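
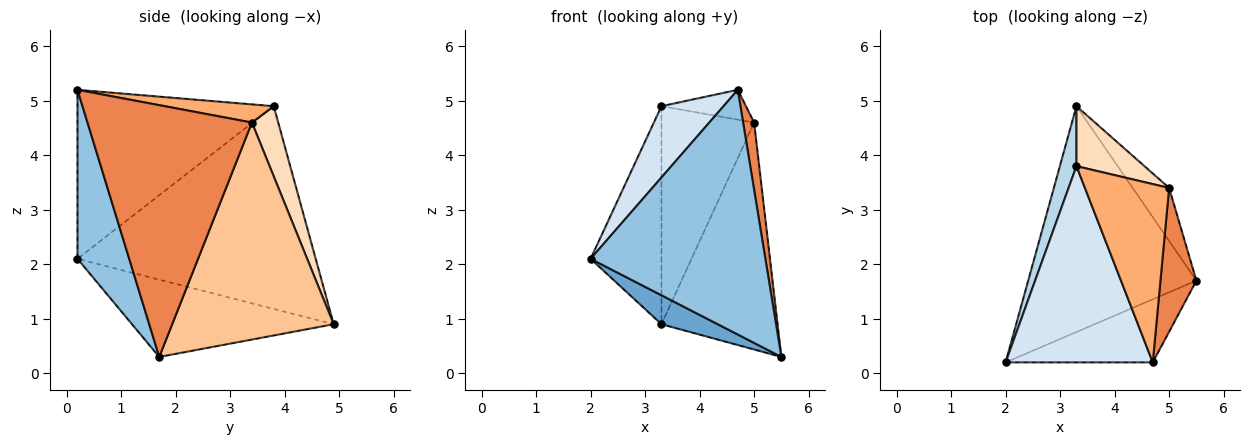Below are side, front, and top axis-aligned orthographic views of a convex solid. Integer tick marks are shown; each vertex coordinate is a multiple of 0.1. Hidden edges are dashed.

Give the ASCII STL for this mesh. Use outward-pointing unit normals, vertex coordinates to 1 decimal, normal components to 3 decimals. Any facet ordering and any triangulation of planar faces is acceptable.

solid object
 facet normal -0.415 -0.116 -0.903
  outer loop
   vertex 3.3 4.9 0.9
   vertex 5.5 1.7 0.3
   vertex 2.0 0.2 2.1
  endloop
 endfacet
 facet normal 0.276 -0.931 -0.240
  outer loop
   vertex 4.7 0.2 5.2
   vertex 2.0 0.2 2.1
   vertex 5.5 1.7 0.3
  endloop
 endfacet
 facet normal -0.956 0.284 0.078
  outer loop
   vertex 3.3 3.8 4.9
   vertex 3.3 4.9 0.9
   vertex 2.0 0.2 2.1
  endloop
 endfacet
 facet normal -0.734 -0.232 0.639
  outer loop
   vertex 3.3 3.8 4.9
   vertex 2.0 0.2 2.1
   vertex 4.7 0.2 5.2
  endloop
 endfacet
 facet normal 0.988 -0.066 0.141
  outer loop
   vertex 5.0 3.4 4.6
   vertex 4.7 0.2 5.2
   vertex 5.5 1.7 0.3
  endloop
 endfacet
 facet normal 0.208 0.161 0.965
  outer loop
   vertex 5.0 3.4 4.6
   vertex 3.3 3.8 4.9
   vertex 4.7 0.2 5.2
  endloop
 endfacet
 facet normal 0.804 0.578 -0.135
  outer loop
   vertex 5.0 3.4 4.6
   vertex 5.5 1.7 0.3
   vertex 3.3 4.9 0.9
  endloop
 endfacet
 facet normal 0.264 0.930 0.256
  outer loop
   vertex 5.0 3.4 4.6
   vertex 3.3 4.9 0.9
   vertex 3.3 3.8 4.9
  endloop
 endfacet
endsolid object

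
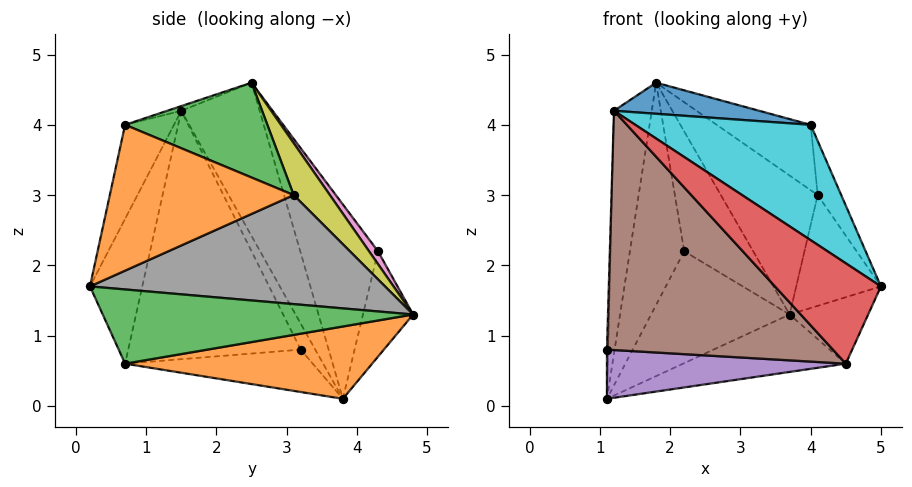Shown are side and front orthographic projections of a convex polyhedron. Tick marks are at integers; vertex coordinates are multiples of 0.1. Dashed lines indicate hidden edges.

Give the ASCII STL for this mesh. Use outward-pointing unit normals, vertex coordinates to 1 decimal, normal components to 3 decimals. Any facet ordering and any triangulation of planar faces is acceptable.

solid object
 facet normal -0.871 0.420 0.257
  outer loop
   vertex 1.2 1.5 4.2
   vertex 1.8 2.5 4.6
   vertex 1.1 3.8 0.1
  endloop
 endfacet
 facet normal 0.337 0.222 -0.915
  outer loop
   vertex 4.5 0.7 0.6
   vertex 1.1 3.8 0.1
   vertex 3.7 4.8 1.3
  endloop
 endfacet
 facet normal 0.921 0.233 -0.313
  outer loop
   vertex 4.5 0.7 0.6
   vertex 3.7 4.8 1.3
   vertex 5.0 0.2 1.7
  endloop
 endfacet
 facet normal -0.433 -0.878 -0.202
  outer loop
   vertex 4.5 0.7 0.6
   vertex 5.0 0.2 1.7
   vertex 1.2 1.5 4.2
  endloop
 endfacet
 facet normal -0.340 0.939 -0.045
  outer loop
   vertex 2.2 4.3 2.2
   vertex 3.7 4.8 1.3
   vertex 1.1 3.8 0.1
  endloop
 endfacet
 facet normal -0.787 0.550 0.281
  outer loop
   vertex 2.2 4.3 2.2
   vertex 1.1 3.8 0.1
   vertex 1.8 2.5 4.6
  endloop
 endfacet
 facet normal 0.102 0.788 0.608
  outer loop
   vertex 2.2 4.3 2.2
   vertex 1.8 2.5 4.6
   vertex 3.7 4.8 1.3
  endloop
 endfacet
 facet normal 0.960 0.276 0.050
  outer loop
   vertex 4.1 3.1 3.0
   vertex 5.0 0.2 1.7
   vertex 3.7 4.8 1.3
  endloop
 endfacet
 facet normal 0.266 0.712 0.650
  outer loop
   vertex 4.1 3.1 3.0
   vertex 3.7 4.8 1.3
   vertex 1.8 2.5 4.6
  endloop
 endfacet
 facet normal -0.267 -0.959 0.092
  outer loop
   vertex 4.0 0.7 4.0
   vertex 1.2 1.5 4.2
   vertex 5.0 0.2 1.7
  endloop
 endfacet
 facet normal -0.034 -0.353 0.935
  outer loop
   vertex 4.0 0.7 4.0
   vertex 1.8 2.5 4.6
   vertex 1.2 1.5 4.2
  endloop
 endfacet
 facet normal 0.920 0.118 0.374
  outer loop
   vertex 4.0 0.7 4.0
   vertex 5.0 0.2 1.7
   vertex 4.1 3.1 3.0
  endloop
 endfacet
 facet normal 0.484 0.319 0.815
  outer loop
   vertex 4.0 0.7 4.0
   vertex 4.1 3.1 3.0
   vertex 1.8 2.5 4.6
  endloop
 endfacet
 facet normal -0.994 0.082 0.070
  outer loop
   vertex 1.1 3.2 0.8
   vertex 1.2 1.5 4.2
   vertex 1.1 3.8 0.1
  endloop
 endfacet
 facet normal -0.512 -0.652 -0.559
  outer loop
   vertex 1.1 3.2 0.8
   vertex 1.1 3.8 0.1
   vertex 4.5 0.7 0.6
  endloop
 endfacet
 facet normal -0.567 -0.743 -0.355
  outer loop
   vertex 1.1 3.2 0.8
   vertex 4.5 0.7 0.6
   vertex 1.2 1.5 4.2
  endloop
 endfacet
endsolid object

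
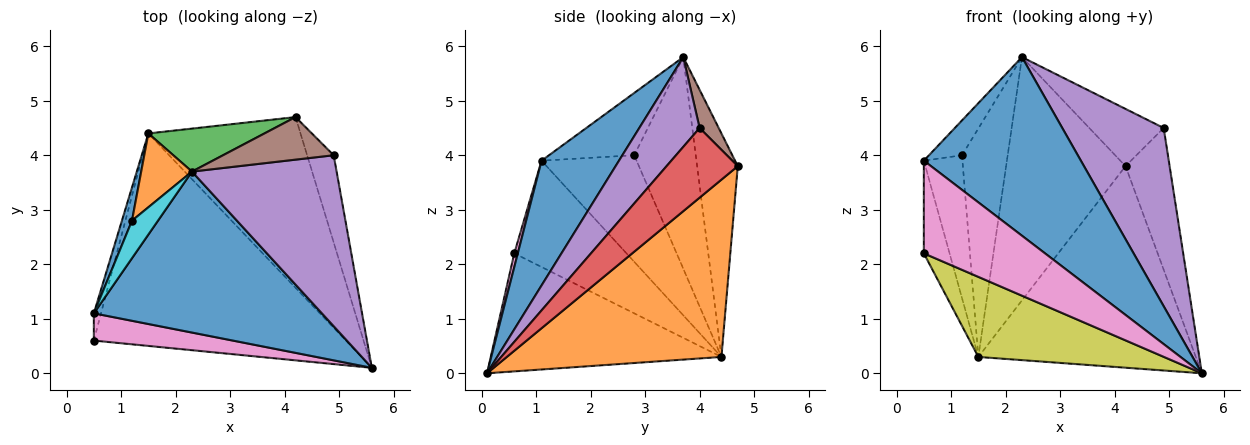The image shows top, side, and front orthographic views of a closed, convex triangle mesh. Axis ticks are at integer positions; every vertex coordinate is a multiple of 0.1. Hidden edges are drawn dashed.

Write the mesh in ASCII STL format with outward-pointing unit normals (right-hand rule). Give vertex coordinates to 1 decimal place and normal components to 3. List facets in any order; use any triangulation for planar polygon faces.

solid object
 facet normal 0.344 -0.698 0.629
  outer loop
   vertex 2.3 3.7 5.8
   vertex 0.5 1.1 3.9
   vertex 5.6 0.1 0.0
  endloop
 endfacet
 facet normal 0.602 0.610 -0.516
  outer loop
   vertex 1.5 4.4 0.3
   vertex 4.2 4.7 3.8
   vertex 5.6 0.1 0.0
  endloop
 endfacet
 facet normal -0.318 0.934 0.165
  outer loop
   vertex 1.5 4.4 0.3
   vertex 2.3 3.7 5.8
   vertex 4.2 4.7 3.8
  endloop
 endfacet
 facet normal 0.809 0.501 -0.308
  outer loop
   vertex 4.9 4.0 4.5
   vertex 5.6 0.1 0.0
   vertex 4.2 4.7 3.8
  endloop
 endfacet
 facet normal 0.395 -0.663 0.636
  outer loop
   vertex 4.9 4.0 4.5
   vertex 2.3 3.7 5.8
   vertex 5.6 0.1 0.0
  endloop
 endfacet
 facet normal 0.202 0.786 0.584
  outer loop
   vertex 4.9 4.0 4.5
   vertex 4.2 4.7 3.8
   vertex 2.3 3.7 5.8
  endloop
 endfacet
 facet normal 0.028 -0.959 0.282
  outer loop
   vertex 0.5 0.6 2.2
   vertex 5.6 0.1 0.0
   vertex 0.5 1.1 3.9
  endloop
 endfacet
 facet normal -0.973 0.223 -0.066
  outer loop
   vertex 0.5 0.6 2.2
   vertex 0.5 1.1 3.9
   vertex 1.5 4.4 0.3
  endloop
 endfacet
 facet normal -0.401 -0.323 -0.857
  outer loop
   vertex 0.5 0.6 2.2
   vertex 1.5 4.4 0.3
   vertex 5.6 0.1 0.0
  endloop
 endfacet
 facet normal -0.869 0.336 0.363
  outer loop
   vertex 1.2 2.8 4.0
   vertex 0.5 1.1 3.9
   vertex 2.3 3.7 5.8
  endloop
 endfacet
 facet normal -0.923 0.375 0.087
  outer loop
   vertex 1.2 2.8 4.0
   vertex 1.5 4.4 0.3
   vertex 0.5 1.1 3.9
  endloop
 endfacet
 facet normal -0.788 0.585 0.189
  outer loop
   vertex 1.2 2.8 4.0
   vertex 2.3 3.7 5.8
   vertex 1.5 4.4 0.3
  endloop
 endfacet
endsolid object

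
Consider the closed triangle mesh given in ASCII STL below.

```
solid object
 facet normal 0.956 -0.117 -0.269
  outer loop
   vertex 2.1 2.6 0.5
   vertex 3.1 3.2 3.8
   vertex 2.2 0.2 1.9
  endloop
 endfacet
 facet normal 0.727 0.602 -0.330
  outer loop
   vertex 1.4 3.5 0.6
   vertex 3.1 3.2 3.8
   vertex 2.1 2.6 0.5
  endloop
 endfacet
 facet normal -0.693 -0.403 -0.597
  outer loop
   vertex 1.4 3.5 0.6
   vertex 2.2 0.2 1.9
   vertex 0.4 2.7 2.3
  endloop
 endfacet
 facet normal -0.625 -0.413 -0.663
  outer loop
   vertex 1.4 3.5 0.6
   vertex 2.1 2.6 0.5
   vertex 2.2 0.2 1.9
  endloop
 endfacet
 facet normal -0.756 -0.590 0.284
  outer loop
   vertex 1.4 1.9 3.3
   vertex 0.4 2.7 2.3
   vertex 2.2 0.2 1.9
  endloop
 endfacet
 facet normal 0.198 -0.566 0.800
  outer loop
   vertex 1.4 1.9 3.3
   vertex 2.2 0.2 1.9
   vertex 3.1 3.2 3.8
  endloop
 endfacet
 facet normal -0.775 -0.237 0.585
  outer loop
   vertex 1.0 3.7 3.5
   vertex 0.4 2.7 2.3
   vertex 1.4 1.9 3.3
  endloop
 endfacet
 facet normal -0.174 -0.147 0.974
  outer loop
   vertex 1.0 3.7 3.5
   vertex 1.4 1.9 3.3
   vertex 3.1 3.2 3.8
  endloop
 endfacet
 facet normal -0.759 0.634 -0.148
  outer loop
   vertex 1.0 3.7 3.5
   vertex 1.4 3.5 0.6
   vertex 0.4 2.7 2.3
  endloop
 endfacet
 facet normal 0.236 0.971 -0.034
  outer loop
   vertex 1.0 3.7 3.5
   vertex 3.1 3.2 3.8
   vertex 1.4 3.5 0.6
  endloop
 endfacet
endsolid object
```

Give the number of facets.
10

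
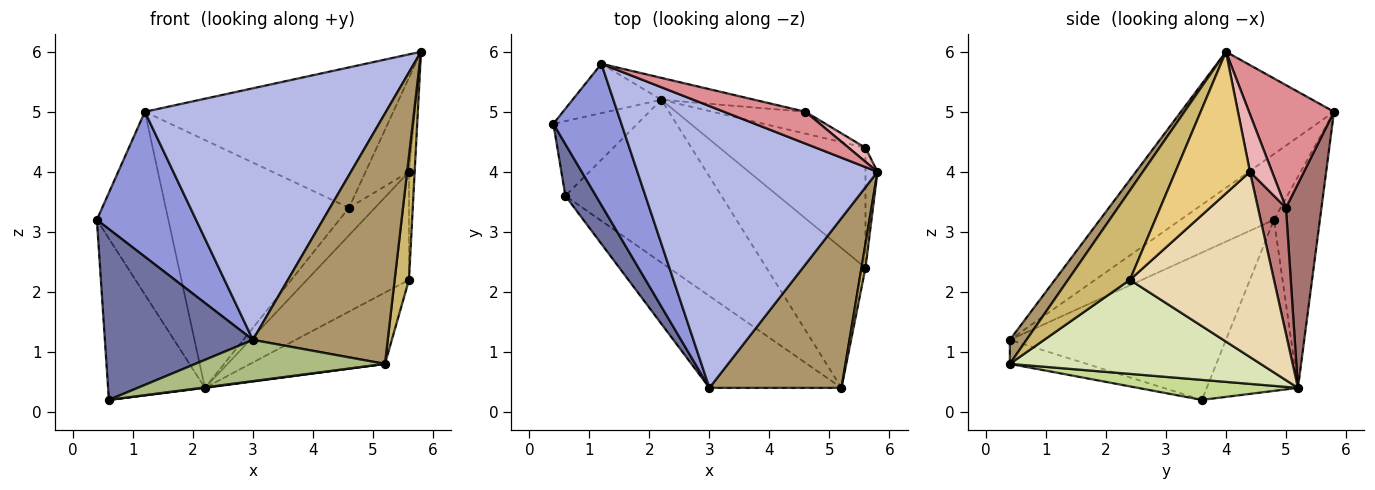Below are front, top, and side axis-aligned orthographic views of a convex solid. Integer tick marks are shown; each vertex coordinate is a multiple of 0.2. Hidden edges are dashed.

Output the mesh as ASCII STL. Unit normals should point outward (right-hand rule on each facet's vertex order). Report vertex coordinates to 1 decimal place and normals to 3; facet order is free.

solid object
 facet normal -0.813 -0.557 0.169
  outer loop
   vertex 0.6 3.6 0.2
   vertex 3.0 0.4 1.2
   vertex 0.4 4.8 3.2
  endloop
 endfacet
 facet normal -0.650 0.690 -0.319
  outer loop
   vertex 2.2 5.2 0.4
   vertex 0.6 3.6 0.2
   vertex 0.4 4.8 3.2
  endloop
 endfacet
 facet normal -0.560 -0.594 0.578
  outer loop
   vertex 1.2 5.8 5.0
   vertex 0.4 4.8 3.2
   vertex 3.0 0.4 1.2
  endloop
 endfacet
 facet normal -0.389 -0.613 0.687
  outer loop
   vertex 1.2 5.8 5.0
   vertex 3.0 0.4 1.2
   vertex 5.8 4.0 6.0
  endloop
 endfacet
 facet normal -0.527 0.820 -0.222
  outer loop
   vertex 1.2 5.8 5.0
   vertex 2.2 5.2 0.4
   vertex 0.4 4.8 3.2
  endloop
 endfacet
 facet normal -0.164 -0.404 -0.900
  outer loop
   vertex 5.2 0.4 0.8
   vertex 3.0 0.4 1.2
   vertex 0.6 3.6 0.2
  endloop
 endfacet
 facet normal 0.127 -0.003 -0.992
  outer loop
   vertex 5.2 0.4 0.8
   vertex 0.6 3.6 0.2
   vertex 2.2 5.2 0.4
  endloop
 endfacet
 facet normal 0.646 0.347 -0.680
  outer loop
   vertex 5.2 0.4 0.8
   vertex 2.2 5.2 0.4
   vertex 5.6 2.4 2.2
  endloop
 endfacet
 facet normal 0.102 -0.823 0.558
  outer loop
   vertex 5.2 0.4 0.8
   vertex 5.8 4.0 6.0
   vertex 3.0 0.4 1.2
  endloop
 endfacet
 facet normal 0.973 -0.225 0.044
  outer loop
   vertex 5.2 0.4 0.8
   vertex 5.6 2.4 2.2
   vertex 5.8 4.0 6.0
  endloop
 endfacet
 facet normal 0.994 0.076 -0.084
  outer loop
   vertex 5.6 4.4 4.0
   vertex 5.8 4.0 6.0
   vertex 5.6 2.4 2.2
  endloop
 endfacet
 facet normal 0.687 0.486 -0.540
  outer loop
   vertex 5.6 4.4 4.0
   vertex 5.6 2.4 2.2
   vertex 2.2 5.2 0.4
  endloop
 endfacet
 facet normal 0.189 0.978 -0.086
  outer loop
   vertex 4.6 5.0 3.4
   vertex 2.2 5.2 0.4
   vertex 1.2 5.8 5.0
  endloop
 endfacet
 facet normal 0.645 0.599 -0.476
  outer loop
   vertex 4.6 5.0 3.4
   vertex 5.6 4.4 4.0
   vertex 2.2 5.2 0.4
  endloop
 endfacet
 facet normal 0.316 0.925 0.210
  outer loop
   vertex 4.6 5.0 3.4
   vertex 1.2 5.8 5.0
   vertex 5.8 4.0 6.0
  endloop
 endfacet
 facet normal 0.451 0.883 0.131
  outer loop
   vertex 4.6 5.0 3.4
   vertex 5.8 4.0 6.0
   vertex 5.6 4.4 4.0
  endloop
 endfacet
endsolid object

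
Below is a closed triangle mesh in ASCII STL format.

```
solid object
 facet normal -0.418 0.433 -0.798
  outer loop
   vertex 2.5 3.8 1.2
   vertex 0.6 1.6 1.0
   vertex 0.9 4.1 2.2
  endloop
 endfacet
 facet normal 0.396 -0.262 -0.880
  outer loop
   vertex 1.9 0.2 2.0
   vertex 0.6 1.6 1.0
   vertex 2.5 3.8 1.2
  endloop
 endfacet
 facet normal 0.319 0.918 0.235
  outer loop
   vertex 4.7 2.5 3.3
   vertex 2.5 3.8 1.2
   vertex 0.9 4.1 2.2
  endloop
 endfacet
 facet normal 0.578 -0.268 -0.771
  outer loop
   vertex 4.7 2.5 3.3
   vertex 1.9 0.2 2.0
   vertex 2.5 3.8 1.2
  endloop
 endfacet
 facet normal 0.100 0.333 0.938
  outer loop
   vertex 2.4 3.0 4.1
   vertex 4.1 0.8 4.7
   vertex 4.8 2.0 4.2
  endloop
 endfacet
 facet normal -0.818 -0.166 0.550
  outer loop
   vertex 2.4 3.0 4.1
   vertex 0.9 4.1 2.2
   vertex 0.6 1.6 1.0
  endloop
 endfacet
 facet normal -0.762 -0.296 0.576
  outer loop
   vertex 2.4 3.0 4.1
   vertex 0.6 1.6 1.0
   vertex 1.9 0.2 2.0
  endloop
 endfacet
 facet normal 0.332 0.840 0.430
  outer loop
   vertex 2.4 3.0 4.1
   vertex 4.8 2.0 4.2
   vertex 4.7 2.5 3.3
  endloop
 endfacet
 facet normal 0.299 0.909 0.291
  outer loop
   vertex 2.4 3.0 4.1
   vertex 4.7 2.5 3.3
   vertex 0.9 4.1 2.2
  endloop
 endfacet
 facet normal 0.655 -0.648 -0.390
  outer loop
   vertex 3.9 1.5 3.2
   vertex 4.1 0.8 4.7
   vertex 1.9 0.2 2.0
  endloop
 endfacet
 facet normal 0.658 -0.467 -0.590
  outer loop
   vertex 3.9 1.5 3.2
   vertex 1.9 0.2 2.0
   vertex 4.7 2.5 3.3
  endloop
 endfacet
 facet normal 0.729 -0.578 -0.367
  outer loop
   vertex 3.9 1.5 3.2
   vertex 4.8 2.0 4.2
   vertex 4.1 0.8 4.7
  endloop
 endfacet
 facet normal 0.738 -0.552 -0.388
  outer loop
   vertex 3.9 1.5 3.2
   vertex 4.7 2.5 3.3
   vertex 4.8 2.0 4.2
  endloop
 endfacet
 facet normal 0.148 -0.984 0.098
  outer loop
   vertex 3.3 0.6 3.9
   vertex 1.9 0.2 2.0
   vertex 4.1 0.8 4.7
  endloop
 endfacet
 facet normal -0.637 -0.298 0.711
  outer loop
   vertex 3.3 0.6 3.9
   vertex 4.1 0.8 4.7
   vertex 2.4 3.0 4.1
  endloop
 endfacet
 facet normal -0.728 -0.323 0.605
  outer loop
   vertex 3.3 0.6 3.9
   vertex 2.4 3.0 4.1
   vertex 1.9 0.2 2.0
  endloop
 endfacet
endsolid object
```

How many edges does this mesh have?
24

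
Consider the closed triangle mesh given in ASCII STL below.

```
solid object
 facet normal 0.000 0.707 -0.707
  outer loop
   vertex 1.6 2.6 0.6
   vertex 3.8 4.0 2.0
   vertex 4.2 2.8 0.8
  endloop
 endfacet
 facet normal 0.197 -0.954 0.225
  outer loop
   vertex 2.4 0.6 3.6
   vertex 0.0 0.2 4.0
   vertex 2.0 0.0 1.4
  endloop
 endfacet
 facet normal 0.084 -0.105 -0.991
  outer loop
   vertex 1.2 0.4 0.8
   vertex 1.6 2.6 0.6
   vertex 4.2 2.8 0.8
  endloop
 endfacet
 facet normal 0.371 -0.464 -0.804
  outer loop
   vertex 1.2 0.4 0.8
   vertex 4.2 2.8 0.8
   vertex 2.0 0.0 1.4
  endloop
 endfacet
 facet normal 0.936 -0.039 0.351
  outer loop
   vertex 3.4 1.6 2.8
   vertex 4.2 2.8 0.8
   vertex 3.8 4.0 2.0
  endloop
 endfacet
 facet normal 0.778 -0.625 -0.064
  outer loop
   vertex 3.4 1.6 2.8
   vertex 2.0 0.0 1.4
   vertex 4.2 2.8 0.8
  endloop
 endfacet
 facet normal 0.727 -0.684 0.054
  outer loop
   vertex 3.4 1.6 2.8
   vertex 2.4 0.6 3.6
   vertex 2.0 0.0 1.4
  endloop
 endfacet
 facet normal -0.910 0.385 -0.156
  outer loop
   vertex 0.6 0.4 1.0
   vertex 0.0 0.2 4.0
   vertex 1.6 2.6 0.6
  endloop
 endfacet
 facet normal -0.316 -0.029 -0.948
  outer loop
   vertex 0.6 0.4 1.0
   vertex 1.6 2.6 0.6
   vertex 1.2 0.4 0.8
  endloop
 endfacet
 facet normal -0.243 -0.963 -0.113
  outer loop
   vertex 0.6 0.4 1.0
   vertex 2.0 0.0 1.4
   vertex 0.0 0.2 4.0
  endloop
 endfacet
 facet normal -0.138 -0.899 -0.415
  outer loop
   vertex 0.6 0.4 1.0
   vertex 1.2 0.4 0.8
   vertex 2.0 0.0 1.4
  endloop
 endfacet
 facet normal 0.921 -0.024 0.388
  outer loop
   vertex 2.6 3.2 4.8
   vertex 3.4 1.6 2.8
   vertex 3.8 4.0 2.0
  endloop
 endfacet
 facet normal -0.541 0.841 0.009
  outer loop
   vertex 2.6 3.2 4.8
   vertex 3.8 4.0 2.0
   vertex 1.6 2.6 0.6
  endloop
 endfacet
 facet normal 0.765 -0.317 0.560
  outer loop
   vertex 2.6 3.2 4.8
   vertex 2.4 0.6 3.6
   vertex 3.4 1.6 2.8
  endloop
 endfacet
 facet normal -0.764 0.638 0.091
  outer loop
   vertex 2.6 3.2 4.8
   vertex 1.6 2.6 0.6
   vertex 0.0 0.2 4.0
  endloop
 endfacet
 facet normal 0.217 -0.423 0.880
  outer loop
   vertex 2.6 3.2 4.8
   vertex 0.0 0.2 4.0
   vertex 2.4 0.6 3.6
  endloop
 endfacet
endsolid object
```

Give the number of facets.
16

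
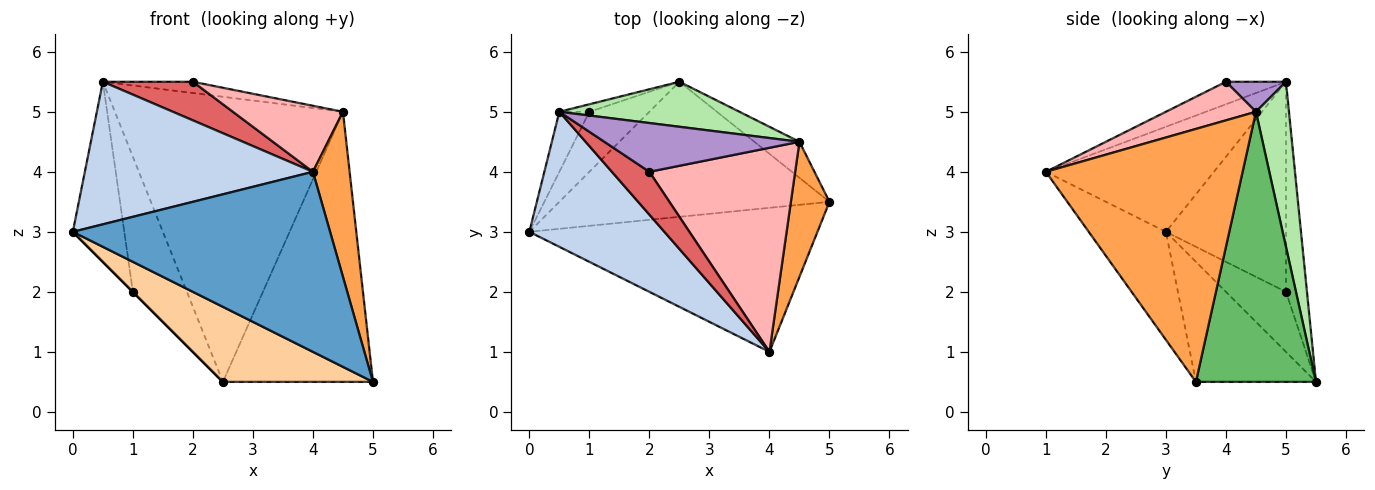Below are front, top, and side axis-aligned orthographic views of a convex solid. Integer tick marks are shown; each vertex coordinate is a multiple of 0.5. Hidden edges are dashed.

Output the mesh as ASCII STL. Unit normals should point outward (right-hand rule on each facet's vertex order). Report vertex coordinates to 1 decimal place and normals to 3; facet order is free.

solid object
 facet normal -0.228 -0.760 -0.608
  outer loop
   vertex 4.0 1.0 4.0
   vertex 0.0 3.0 3.0
   vertex 5.0 3.5 0.5
  endloop
 endfacet
 facet normal -0.472 -0.640 0.606
  outer loop
   vertex 0.5 5.0 5.5
   vertex 0.0 3.0 3.0
   vertex 4.0 1.0 4.0
  endloop
 endfacet
 facet normal 0.972 -0.181 0.148
  outer loop
   vertex 4.5 4.5 5.0
   vertex 4.0 1.0 4.0
   vertex 5.0 3.5 0.5
  endloop
 endfacet
 facet normal -0.362 -0.453 -0.815
  outer loop
   vertex 2.5 5.5 0.5
   vertex 5.0 3.5 0.5
   vertex 0.0 3.0 3.0
  endloop
 endfacet
 facet normal 0.621 0.777 -0.104
  outer loop
   vertex 2.5 5.5 0.5
   vertex 4.5 4.5 5.0
   vertex 5.0 3.5 0.5
  endloop
 endfacet
 facet normal 0.142 0.978 0.154
  outer loop
   vertex 2.5 5.5 0.5
   vertex 0.5 5.0 5.5
   vertex 4.5 4.5 5.0
  endloop
 endfacet
 facet normal -0.407 -0.611 0.679
  outer loop
   vertex 2.0 4.0 5.5
   vertex 0.5 5.0 5.5
   vertex 4.0 1.0 4.0
  endloop
 endfacet
 facet normal 0.244 -0.298 0.923
  outer loop
   vertex 2.0 4.0 5.5
   vertex 4.0 1.0 4.0
   vertex 4.5 4.5 5.0
  endloop
 endfacet
 facet normal 0.148 0.222 0.964
  outer loop
   vertex 2.0 4.0 5.5
   vertex 4.5 4.5 5.0
   vertex 0.5 5.0 5.5
  endloop
 endfacet
 facet normal -0.911 0.391 -0.130
  outer loop
   vertex 1.0 5.0 2.0
   vertex 0.0 3.0 3.0
   vertex 0.5 5.0 5.5
  endloop
 endfacet
 facet normal -0.707 0.000 -0.707
  outer loop
   vertex 1.0 5.0 2.0
   vertex 2.5 5.5 0.5
   vertex 0.0 3.0 3.0
  endloop
 endfacet
 facet normal -0.362 0.931 -0.052
  outer loop
   vertex 1.0 5.0 2.0
   vertex 0.5 5.0 5.5
   vertex 2.5 5.5 0.5
  endloop
 endfacet
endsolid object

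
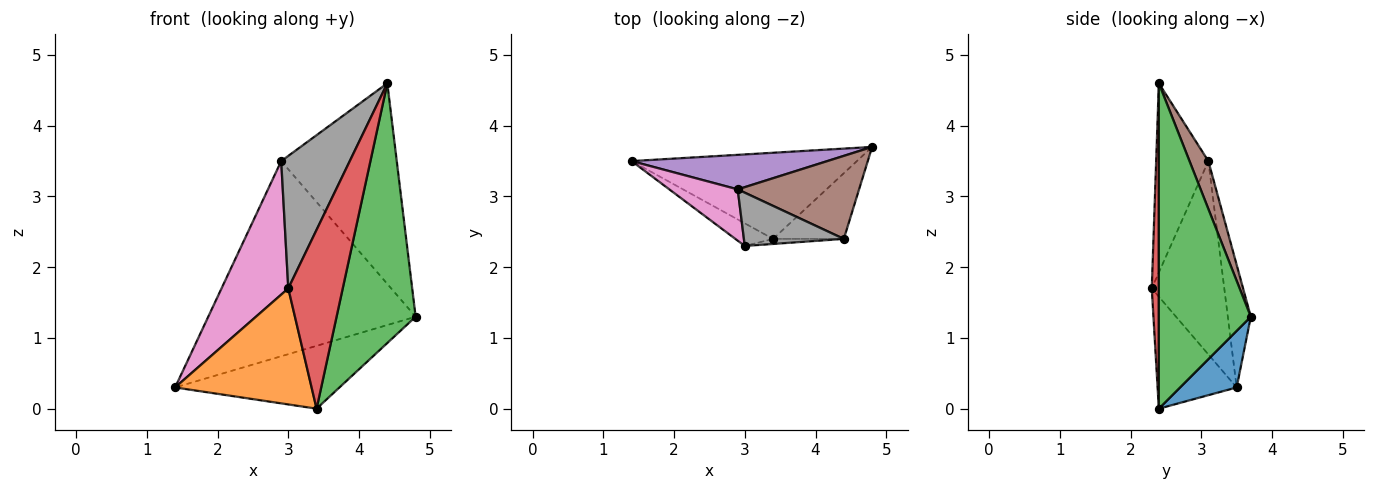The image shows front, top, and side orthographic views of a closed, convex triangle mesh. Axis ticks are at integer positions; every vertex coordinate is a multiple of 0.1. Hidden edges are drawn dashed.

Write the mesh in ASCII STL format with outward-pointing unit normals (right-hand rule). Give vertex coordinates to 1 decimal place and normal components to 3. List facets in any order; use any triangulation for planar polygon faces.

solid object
 facet normal 0.199 0.578 -0.792
  outer loop
   vertex 3.4 2.4 0.0
   vertex 1.4 3.5 0.3
   vertex 4.8 3.7 1.3
  endloop
 endfacet
 facet normal -0.494 -0.853 -0.166
  outer loop
   vertex 3.4 2.4 0.0
   vertex 3.0 2.3 1.7
   vertex 1.4 3.5 0.3
  endloop
 endfacet
 facet normal 0.748 -0.643 -0.163
  outer loop
   vertex 3.4 2.4 0.0
   vertex 4.8 3.7 1.3
   vertex 4.4 2.4 4.6
  endloop
 endfacet
 facet normal 0.129 -0.991 -0.028
  outer loop
   vertex 3.4 2.4 0.0
   vertex 4.4 2.4 4.6
   vertex 3.0 2.3 1.7
  endloop
 endfacet
 facet normal -0.109 0.979 0.173
  outer loop
   vertex 2.9 3.1 3.5
   vertex 4.8 3.7 1.3
   vertex 1.4 3.5 0.3
  endloop
 endfacet
 facet normal 0.149 0.914 0.378
  outer loop
   vertex 2.9 3.1 3.5
   vertex 4.4 2.4 4.6
   vertex 4.8 3.7 1.3
  endloop
 endfacet
 facet normal -0.712 -0.656 0.252
  outer loop
   vertex 2.9 3.1 3.5
   vertex 1.4 3.5 0.3
   vertex 3.0 2.3 1.7
  endloop
 endfacet
 facet normal -0.577 -0.758 0.305
  outer loop
   vertex 2.9 3.1 3.5
   vertex 3.0 2.3 1.7
   vertex 4.4 2.4 4.6
  endloop
 endfacet
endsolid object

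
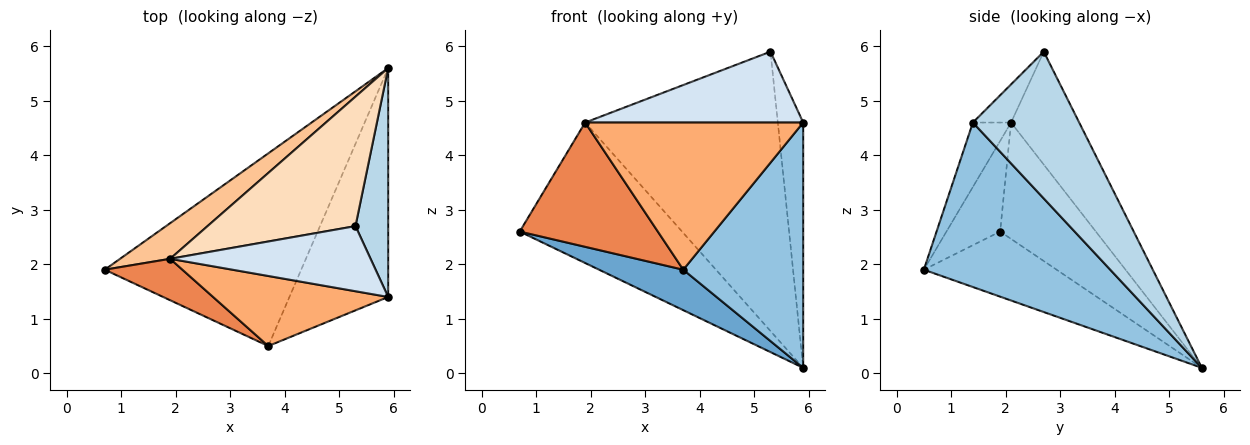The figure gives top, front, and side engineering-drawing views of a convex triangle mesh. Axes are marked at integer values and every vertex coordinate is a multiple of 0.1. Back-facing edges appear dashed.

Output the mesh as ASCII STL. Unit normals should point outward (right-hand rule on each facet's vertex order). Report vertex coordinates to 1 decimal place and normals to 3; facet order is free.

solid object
 facet normal -0.308 -0.196 -0.931
  outer loop
   vertex 3.7 0.5 1.9
   vertex 0.7 1.9 2.6
   vertex 5.9 5.6 0.1
  endloop
 endfacet
 facet normal 0.751 -0.483 -0.451
  outer loop
   vertex 3.7 0.5 1.9
   vertex 5.9 5.6 0.1
   vertex 5.9 1.4 4.6
  endloop
 endfacet
 facet normal 0.951 0.227 0.212
  outer loop
   vertex 5.3 2.7 5.9
   vertex 5.9 1.4 4.6
   vertex 5.9 5.6 0.1
  endloop
 endfacet
 facet normal -0.128 -0.730 0.671
  outer loop
   vertex 1.9 2.1 4.6
   vertex 5.9 1.4 4.6
   vertex 5.3 2.7 5.9
  endloop
 endfacet
 facet normal -0.346 -0.890 0.297
  outer loop
   vertex 1.9 2.1 4.6
   vertex 0.7 1.9 2.6
   vertex 3.7 0.5 1.9
  endloop
 endfacet
 facet normal -0.156 -0.892 0.424
  outer loop
   vertex 1.9 2.1 4.6
   vertex 3.7 0.5 1.9
   vertex 5.9 1.4 4.6
  endloop
 endfacet
 facet normal -0.496 0.842 0.214
  outer loop
   vertex 1.9 2.1 4.6
   vertex 5.9 5.6 0.1
   vertex 0.7 1.9 2.6
  endloop
 endfacet
 facet normal -0.306 0.864 0.400
  outer loop
   vertex 1.9 2.1 4.6
   vertex 5.3 2.7 5.9
   vertex 5.9 5.6 0.1
  endloop
 endfacet
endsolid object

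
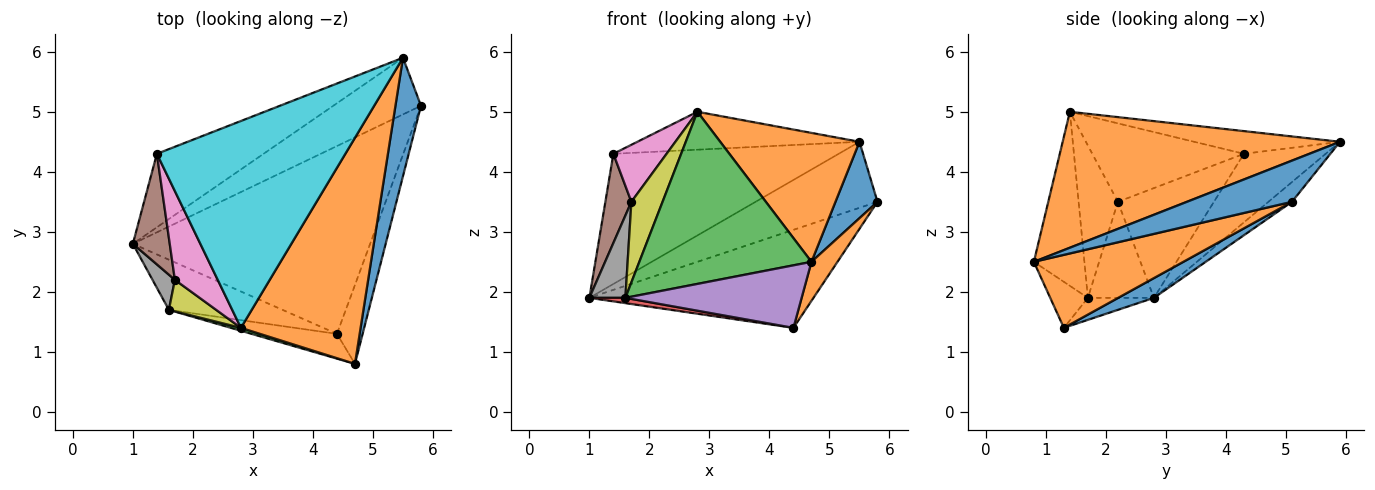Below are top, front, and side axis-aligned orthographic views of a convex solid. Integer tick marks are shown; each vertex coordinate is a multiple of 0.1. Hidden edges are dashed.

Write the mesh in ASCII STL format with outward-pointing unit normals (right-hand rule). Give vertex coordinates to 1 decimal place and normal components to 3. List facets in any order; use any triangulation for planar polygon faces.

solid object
 facet normal 0.074 0.461 -0.884
  outer loop
   vertex 4.4 1.3 1.4
   vertex 1.0 2.8 1.9
   vertex 5.8 5.1 3.5
  endloop
 endfacet
 facet normal 0.931 -0.162 -0.327
  outer loop
   vertex 4.4 1.3 1.4
   vertex 5.8 5.1 3.5
   vertex 4.7 0.8 2.5
  endloop
 endfacet
 facet normal -0.282 -0.959 0.016
  outer loop
   vertex 1.6 1.7 1.9
   vertex 4.7 0.8 2.5
   vertex 2.8 1.4 5.0
  endloop
 endfacet
 facet normal -0.189 -0.103 -0.977
  outer loop
   vertex 1.6 1.7 1.9
   vertex 1.0 2.8 1.9
   vertex 4.4 1.3 1.4
  endloop
 endfacet
 facet normal -0.195 -0.912 -0.361
  outer loop
   vertex 1.6 1.7 1.9
   vertex 4.4 1.3 1.4
   vertex 4.7 0.8 2.5
  endloop
 endfacet
 facet normal -0.918 -0.249 0.308
  outer loop
   vertex 1.7 2.2 3.5
   vertex 1.4 4.3 4.3
   vertex 1.0 2.8 1.9
  endloop
 endfacet
 facet normal -0.839 -0.294 0.458
  outer loop
   vertex 1.7 2.2 3.5
   vertex 2.8 1.4 5.0
   vertex 1.4 4.3 4.3
  endloop
 endfacet
 facet normal -0.860 -0.469 0.200
  outer loop
   vertex 1.7 2.2 3.5
   vertex 1.0 2.8 1.9
   vertex 1.6 1.7 1.9
  endloop
 endfacet
 facet normal -0.761 -0.604 0.236
  outer loop
   vertex 1.7 2.2 3.5
   vertex 1.6 1.7 1.9
   vertex 2.8 1.4 5.0
  endloop
 endfacet
 facet normal -0.118 0.179 0.977
  outer loop
   vertex 5.5 5.9 4.5
   vertex 1.4 4.3 4.3
   vertex 2.8 1.4 5.0
  endloop
 endfacet
 facet normal 0.805 -0.322 0.499
  outer loop
   vertex 5.5 5.9 4.5
   vertex 4.7 0.8 2.5
   vertex 5.8 5.1 3.5
  endloop
 endfacet
 facet normal 0.702 -0.353 0.618
  outer loop
   vertex 5.5 5.9 4.5
   vertex 2.8 1.4 5.0
   vertex 4.7 0.8 2.5
  endloop
 endfacet
 facet normal -0.145 0.751 -0.644
  outer loop
   vertex 5.5 5.9 4.5
   vertex 5.8 5.1 3.5
   vertex 1.0 2.8 1.9
  endloop
 endfacet
 facet normal -0.301 0.830 -0.469
  outer loop
   vertex 5.5 5.9 4.5
   vertex 1.0 2.8 1.9
   vertex 1.4 4.3 4.3
  endloop
 endfacet
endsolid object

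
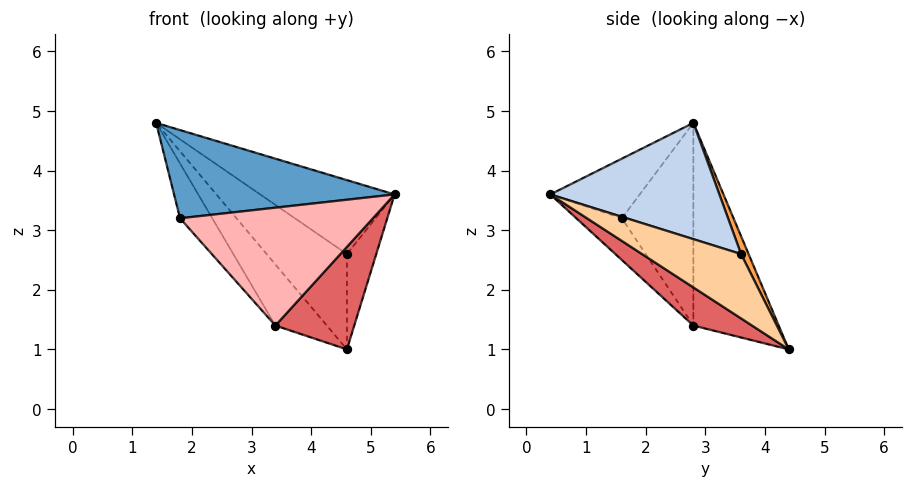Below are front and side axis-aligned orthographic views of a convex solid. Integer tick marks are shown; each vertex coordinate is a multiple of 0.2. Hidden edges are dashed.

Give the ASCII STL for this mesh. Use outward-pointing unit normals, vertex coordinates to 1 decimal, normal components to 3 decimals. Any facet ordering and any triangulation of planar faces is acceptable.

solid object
 facet normal -0.322 -0.794 0.515
  outer loop
   vertex 1.8 1.6 3.2
   vertex 5.4 0.4 3.6
   vertex 1.4 2.8 4.8
  endloop
 endfacet
 facet normal 0.463 0.368 0.807
  outer loop
   vertex 4.6 3.6 2.6
   vertex 1.4 2.8 4.8
   vertex 5.4 0.4 3.6
  endloop
 endfacet
 facet normal 0.084 0.891 0.446
  outer loop
   vertex 4.6 3.6 2.6
   vertex 4.6 4.4 1.0
   vertex 1.4 2.8 4.8
  endloop
 endfacet
 facet normal 0.949 0.281 0.141
  outer loop
   vertex 4.6 3.6 2.6
   vertex 5.4 0.4 3.6
   vertex 4.6 4.4 1.0
  endloop
 endfacet
 facet normal -0.765 0.461 -0.450
  outer loop
   vertex 3.4 2.8 1.4
   vertex 1.4 2.8 4.8
   vertex 4.6 4.4 1.0
  endloop
 endfacet
 facet normal -0.803 0.362 -0.473
  outer loop
   vertex 3.4 2.8 1.4
   vertex 1.8 1.6 3.2
   vertex 1.4 2.8 4.8
  endloop
 endfacet
 facet normal 0.344 -0.462 -0.817
  outer loop
   vertex 3.4 2.8 1.4
   vertex 4.6 4.4 1.0
   vertex 5.4 0.4 3.6
  endloop
 endfacet
 facet normal -0.175 -0.740 -0.649
  outer loop
   vertex 3.4 2.8 1.4
   vertex 5.4 0.4 3.6
   vertex 1.8 1.6 3.2
  endloop
 endfacet
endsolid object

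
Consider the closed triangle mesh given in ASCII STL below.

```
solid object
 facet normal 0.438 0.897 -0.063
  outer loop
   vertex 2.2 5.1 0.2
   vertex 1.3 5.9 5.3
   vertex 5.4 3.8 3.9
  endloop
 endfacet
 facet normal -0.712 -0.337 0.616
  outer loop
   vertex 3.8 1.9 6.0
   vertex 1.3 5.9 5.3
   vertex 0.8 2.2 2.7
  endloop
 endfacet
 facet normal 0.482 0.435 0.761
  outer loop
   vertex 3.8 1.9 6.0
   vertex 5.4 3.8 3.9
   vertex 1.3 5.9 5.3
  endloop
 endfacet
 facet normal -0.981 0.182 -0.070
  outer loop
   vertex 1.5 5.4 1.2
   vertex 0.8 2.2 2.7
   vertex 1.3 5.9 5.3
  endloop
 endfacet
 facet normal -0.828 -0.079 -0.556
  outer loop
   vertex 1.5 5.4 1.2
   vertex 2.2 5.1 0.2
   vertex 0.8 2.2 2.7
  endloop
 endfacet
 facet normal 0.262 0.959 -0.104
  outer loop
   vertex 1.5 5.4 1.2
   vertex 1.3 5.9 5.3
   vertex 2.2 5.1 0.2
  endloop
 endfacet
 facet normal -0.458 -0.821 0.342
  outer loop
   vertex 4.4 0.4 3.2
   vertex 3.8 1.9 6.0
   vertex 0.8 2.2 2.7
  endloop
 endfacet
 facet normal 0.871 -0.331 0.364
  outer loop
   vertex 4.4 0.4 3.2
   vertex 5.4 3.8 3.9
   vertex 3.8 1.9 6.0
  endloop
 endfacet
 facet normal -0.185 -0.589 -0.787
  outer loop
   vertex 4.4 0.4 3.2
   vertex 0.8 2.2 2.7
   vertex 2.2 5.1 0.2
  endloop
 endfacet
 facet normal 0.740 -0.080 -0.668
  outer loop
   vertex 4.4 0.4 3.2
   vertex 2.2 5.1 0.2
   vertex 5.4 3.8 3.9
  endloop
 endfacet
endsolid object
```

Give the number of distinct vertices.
7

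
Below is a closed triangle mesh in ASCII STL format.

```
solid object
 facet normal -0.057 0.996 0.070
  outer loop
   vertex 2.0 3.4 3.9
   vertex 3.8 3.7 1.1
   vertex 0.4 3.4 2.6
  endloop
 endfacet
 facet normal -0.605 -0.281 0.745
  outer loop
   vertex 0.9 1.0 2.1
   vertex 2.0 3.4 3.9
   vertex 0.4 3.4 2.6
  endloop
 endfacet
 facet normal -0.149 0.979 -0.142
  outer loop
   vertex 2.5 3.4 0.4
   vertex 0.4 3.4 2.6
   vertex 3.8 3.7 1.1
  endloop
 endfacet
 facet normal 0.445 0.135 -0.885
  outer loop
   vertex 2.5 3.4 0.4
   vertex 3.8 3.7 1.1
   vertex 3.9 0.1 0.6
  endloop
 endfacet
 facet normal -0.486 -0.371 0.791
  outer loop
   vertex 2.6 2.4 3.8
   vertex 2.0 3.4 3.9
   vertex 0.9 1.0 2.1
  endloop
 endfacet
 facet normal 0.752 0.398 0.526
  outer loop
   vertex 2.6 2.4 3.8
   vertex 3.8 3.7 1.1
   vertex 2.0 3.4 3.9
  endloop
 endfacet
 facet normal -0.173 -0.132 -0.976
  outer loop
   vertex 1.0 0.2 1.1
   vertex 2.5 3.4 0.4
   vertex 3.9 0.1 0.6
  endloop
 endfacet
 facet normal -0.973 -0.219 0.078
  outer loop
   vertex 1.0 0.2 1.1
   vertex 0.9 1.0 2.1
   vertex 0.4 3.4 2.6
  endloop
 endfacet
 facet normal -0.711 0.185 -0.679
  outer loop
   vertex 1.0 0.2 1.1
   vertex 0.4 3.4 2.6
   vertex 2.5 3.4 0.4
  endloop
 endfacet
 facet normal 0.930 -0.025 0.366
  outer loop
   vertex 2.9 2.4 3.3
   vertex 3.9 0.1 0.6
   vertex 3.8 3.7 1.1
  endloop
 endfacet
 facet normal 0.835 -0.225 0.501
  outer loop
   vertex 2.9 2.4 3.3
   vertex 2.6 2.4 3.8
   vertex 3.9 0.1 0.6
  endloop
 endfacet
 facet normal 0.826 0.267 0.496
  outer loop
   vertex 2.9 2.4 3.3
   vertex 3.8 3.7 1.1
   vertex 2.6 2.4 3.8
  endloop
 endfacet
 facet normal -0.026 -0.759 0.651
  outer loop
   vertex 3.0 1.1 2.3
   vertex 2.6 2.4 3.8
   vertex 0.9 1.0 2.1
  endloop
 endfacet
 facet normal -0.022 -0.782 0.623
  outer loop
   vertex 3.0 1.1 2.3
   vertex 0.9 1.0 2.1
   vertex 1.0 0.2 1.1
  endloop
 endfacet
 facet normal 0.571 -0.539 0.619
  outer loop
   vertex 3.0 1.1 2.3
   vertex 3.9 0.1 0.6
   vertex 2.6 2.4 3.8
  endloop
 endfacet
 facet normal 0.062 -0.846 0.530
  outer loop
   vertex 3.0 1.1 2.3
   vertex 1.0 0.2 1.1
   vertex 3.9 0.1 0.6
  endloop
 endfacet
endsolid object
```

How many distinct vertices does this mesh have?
10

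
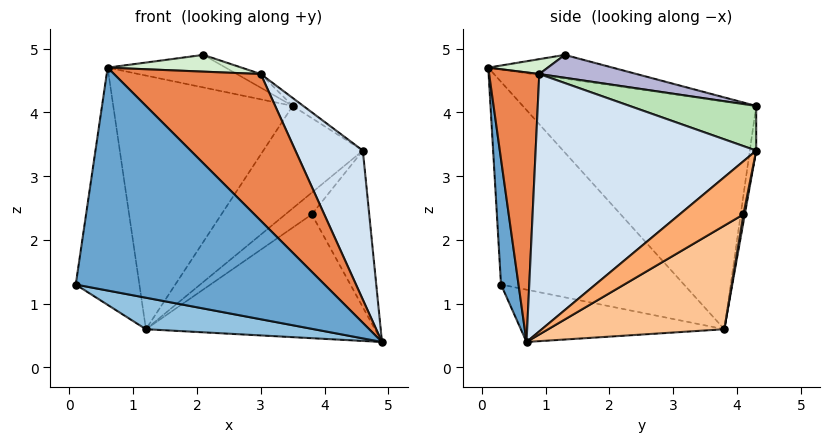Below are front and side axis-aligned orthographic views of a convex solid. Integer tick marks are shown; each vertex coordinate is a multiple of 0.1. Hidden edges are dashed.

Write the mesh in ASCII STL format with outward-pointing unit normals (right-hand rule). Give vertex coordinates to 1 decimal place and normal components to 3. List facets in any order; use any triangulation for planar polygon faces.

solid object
 facet normal 0.070 -0.995 -0.069
  outer loop
   vertex 0.6 0.1 4.7
   vertex 0.1 0.3 1.3
   vertex 4.9 0.7 0.4
  endloop
 endfacet
 facet normal -0.171 -0.141 -0.975
  outer loop
   vertex 1.2 3.8 0.6
   vertex 4.9 0.7 0.4
   vertex 0.1 0.3 1.3
  endloop
 endfacet
 facet normal -0.933 0.324 0.156
  outer loop
   vertex 1.2 3.8 0.6
   vertex 0.1 0.3 1.3
   vertex 0.6 0.1 4.7
  endloop
 endfacet
 facet normal 0.873 -0.267 0.408
  outer loop
   vertex 3.0 0.9 4.6
   vertex 4.9 0.7 0.4
   vertex 4.6 4.3 3.4
  endloop
 endfacet
 facet normal 0.318 -0.929 0.188
  outer loop
   vertex 3.0 0.9 4.6
   vertex 0.6 0.1 4.7
   vertex 4.9 0.7 0.4
  endloop
 endfacet
 facet normal 0.601 0.541 -0.589
  outer loop
   vertex 3.8 4.1 2.4
   vertex 4.6 4.3 3.4
   vertex 4.9 0.7 0.4
  endloop
 endfacet
 facet normal 0.428 0.557 -0.711
  outer loop
   vertex 3.8 4.1 2.4
   vertex 4.9 0.7 0.4
   vertex 1.2 3.8 0.6
  endloop
 endfacet
 facet normal 0.050 0.971 -0.234
  outer loop
   vertex 3.8 4.1 2.4
   vertex 1.2 3.8 0.6
   vertex 4.6 4.3 3.4
  endloop
 endfacet
 facet normal -0.064 0.993 -0.100
  outer loop
   vertex 3.5 4.3 4.1
   vertex 4.6 4.3 3.4
   vertex 1.2 3.8 0.6
  endloop
 endfacet
 facet normal -0.727 0.559 0.398
  outer loop
   vertex 3.5 4.3 4.1
   vertex 1.2 3.8 0.6
   vertex 0.6 0.1 4.7
  endloop
 endfacet
 facet normal 0.536 0.045 0.843
  outer loop
   vertex 3.5 4.3 4.1
   vertex 3.0 0.9 4.6
   vertex 4.6 4.3 3.4
  endloop
 endfacet
 facet normal 0.154 -0.347 0.925
  outer loop
   vertex 2.1 1.3 4.9
   vertex 0.6 0.1 4.7
   vertex 3.0 0.9 4.6
  endloop
 endfacet
 facet normal -0.440 0.417 0.795
  outer loop
   vertex 2.1 1.3 4.9
   vertex 3.5 4.3 4.1
   vertex 0.6 0.1 4.7
  endloop
 endfacet
 facet normal 0.349 0.086 0.933
  outer loop
   vertex 2.1 1.3 4.9
   vertex 3.0 0.9 4.6
   vertex 3.5 4.3 4.1
  endloop
 endfacet
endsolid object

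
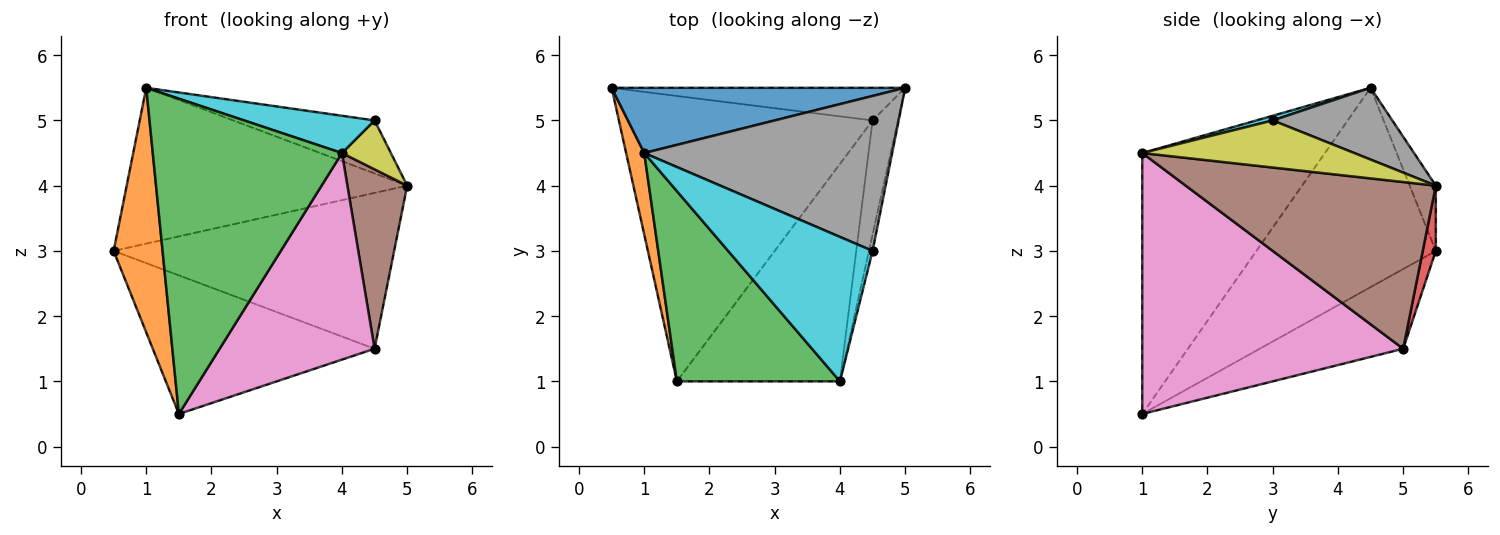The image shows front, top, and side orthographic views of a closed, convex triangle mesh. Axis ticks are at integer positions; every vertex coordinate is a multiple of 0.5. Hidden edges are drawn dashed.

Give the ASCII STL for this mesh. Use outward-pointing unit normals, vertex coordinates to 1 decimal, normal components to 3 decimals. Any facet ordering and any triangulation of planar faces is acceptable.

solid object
 facet normal -0.085 0.919 0.385
  outer loop
   vertex 1.0 4.5 5.5
   vertex 5.0 5.5 4.0
   vertex 0.5 5.5 3.0
  endloop
 endfacet
 facet normal -0.961 -0.262 0.087
  outer loop
   vertex 1.0 4.5 5.5
   vertex 0.5 5.5 3.0
   vertex 1.5 1.0 0.5
  endloop
 endfacet
 facet normal -0.637 -0.660 0.398
  outer loop
   vertex 4.0 1.0 4.5
   vertex 1.0 4.5 5.5
   vertex 1.5 1.0 0.5
  endloop
 endfacet
 facet normal 0.045 0.978 -0.205
  outer loop
   vertex 4.5 5.0 1.5
   vertex 0.5 5.5 3.0
   vertex 5.0 5.5 4.0
  endloop
 endfacet
 facet normal -0.272 0.420 -0.866
  outer loop
   vertex 4.5 5.0 1.5
   vertex 1.5 1.0 0.5
   vertex 0.5 5.5 3.0
  endloop
 endfacet
 facet normal 0.962 -0.230 -0.146
  outer loop
   vertex 4.5 5.0 1.5
   vertex 5.0 5.5 4.0
   vertex 4.0 1.0 4.5
  endloop
 endfacet
 facet normal 0.757 -0.450 -0.473
  outer loop
   vertex 4.5 5.0 1.5
   vertex 4.0 1.0 4.5
   vertex 1.5 1.0 0.5
  endloop
 endfacet
 facet normal 0.264 0.312 0.913
  outer loop
   vertex 4.5 3.0 5.0
   vertex 5.0 5.5 4.0
   vertex 1.0 4.5 5.5
  endloop
 endfacet
 facet normal 0.972 -0.224 -0.075
  outer loop
   vertex 4.5 3.0 5.0
   vertex 4.0 1.0 4.5
   vertex 5.0 5.5 4.0
  endloop
 endfacet
 facet normal 0.031 -0.250 0.968
  outer loop
   vertex 4.5 3.0 5.0
   vertex 1.0 4.5 5.5
   vertex 4.0 1.0 4.5
  endloop
 endfacet
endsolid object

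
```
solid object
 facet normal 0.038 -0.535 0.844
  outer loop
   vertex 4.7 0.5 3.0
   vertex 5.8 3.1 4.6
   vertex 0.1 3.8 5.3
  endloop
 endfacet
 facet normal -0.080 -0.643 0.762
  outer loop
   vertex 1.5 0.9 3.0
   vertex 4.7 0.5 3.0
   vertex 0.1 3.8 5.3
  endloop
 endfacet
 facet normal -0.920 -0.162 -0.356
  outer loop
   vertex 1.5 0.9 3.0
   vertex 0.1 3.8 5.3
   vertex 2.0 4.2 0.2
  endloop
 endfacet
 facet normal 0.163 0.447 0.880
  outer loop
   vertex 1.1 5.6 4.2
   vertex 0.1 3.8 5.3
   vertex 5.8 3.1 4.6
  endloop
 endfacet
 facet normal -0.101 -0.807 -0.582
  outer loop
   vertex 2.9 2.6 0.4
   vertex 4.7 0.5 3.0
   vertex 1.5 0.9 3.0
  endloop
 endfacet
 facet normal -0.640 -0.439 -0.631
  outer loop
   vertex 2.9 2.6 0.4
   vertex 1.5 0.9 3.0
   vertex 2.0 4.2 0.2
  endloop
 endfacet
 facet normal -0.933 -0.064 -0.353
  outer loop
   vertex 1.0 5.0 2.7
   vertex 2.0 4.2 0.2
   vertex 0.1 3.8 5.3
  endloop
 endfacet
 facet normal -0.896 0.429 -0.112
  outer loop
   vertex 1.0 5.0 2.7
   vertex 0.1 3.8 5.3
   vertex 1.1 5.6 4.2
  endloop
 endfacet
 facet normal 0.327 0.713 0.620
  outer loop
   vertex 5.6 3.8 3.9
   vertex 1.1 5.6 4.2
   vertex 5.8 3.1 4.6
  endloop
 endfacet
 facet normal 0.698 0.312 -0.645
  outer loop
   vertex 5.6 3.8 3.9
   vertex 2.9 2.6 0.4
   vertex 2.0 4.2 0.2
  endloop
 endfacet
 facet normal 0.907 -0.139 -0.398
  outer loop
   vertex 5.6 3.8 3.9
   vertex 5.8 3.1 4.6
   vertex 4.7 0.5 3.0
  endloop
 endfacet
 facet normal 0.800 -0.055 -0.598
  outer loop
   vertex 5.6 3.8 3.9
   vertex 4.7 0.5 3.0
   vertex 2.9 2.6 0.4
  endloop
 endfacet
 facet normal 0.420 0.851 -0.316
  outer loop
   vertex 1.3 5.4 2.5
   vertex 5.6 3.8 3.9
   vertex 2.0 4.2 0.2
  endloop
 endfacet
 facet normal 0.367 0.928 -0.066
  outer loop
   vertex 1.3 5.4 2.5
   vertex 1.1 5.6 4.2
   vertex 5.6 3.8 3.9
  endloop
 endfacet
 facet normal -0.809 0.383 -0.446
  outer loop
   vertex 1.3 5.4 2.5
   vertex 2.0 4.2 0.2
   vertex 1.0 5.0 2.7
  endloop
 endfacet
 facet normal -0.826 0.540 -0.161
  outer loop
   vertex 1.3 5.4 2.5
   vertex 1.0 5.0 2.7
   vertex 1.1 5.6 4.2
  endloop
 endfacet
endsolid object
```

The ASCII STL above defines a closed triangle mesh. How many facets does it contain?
16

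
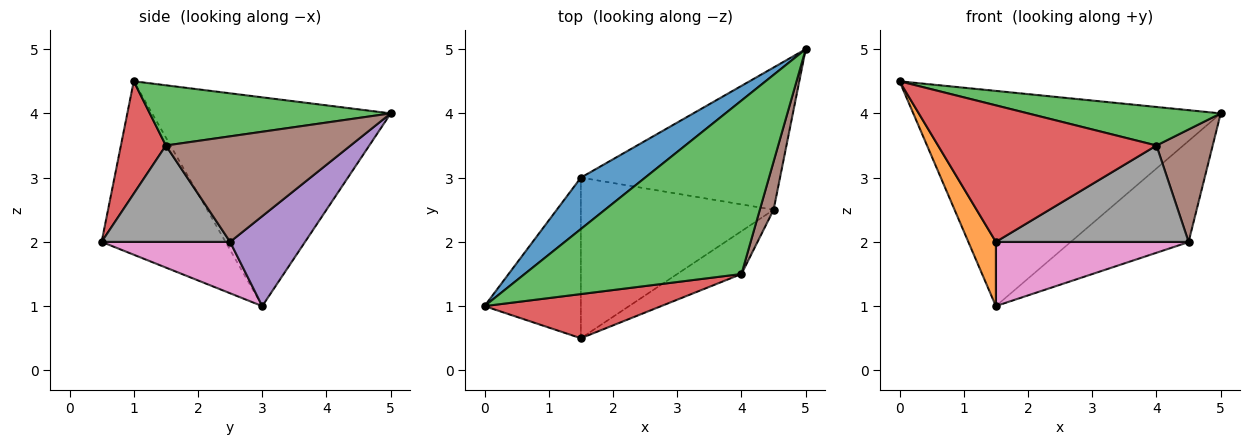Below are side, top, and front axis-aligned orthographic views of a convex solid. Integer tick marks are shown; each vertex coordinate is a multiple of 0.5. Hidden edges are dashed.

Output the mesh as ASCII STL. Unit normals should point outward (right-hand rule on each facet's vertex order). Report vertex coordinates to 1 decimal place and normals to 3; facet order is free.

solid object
 facet normal -0.602 0.776 0.185
  outer loop
   vertex 1.5 3.0 1.0
   vertex 0.0 1.0 4.5
   vertex 5.0 5.0 4.0
  endloop
 endfacet
 facet normal -0.858 -0.191 -0.477
  outer loop
   vertex 1.5 3.0 1.0
   vertex 1.5 0.5 2.0
   vertex 0.0 1.0 4.5
  endloop
 endfacet
 facet normal 0.262 -0.209 0.942
  outer loop
   vertex 4.0 1.5 3.5
   vertex 5.0 5.0 4.0
   vertex 0.0 1.0 4.5
  endloop
 endfacet
 facet normal 0.192 -0.934 0.302
  outer loop
   vertex 4.0 1.5 3.5
   vertex 0.0 1.0 4.5
   vertex 1.5 0.5 2.0
  endloop
 endfacet
 facet normal 0.346 0.543 -0.765
  outer loop
   vertex 4.5 2.5 2.0
   vertex 1.5 3.0 1.0
   vertex 5.0 5.0 4.0
  endloop
 endfacet
 facet normal 0.949 -0.289 0.124
  outer loop
   vertex 4.5 2.5 2.0
   vertex 5.0 5.0 4.0
   vertex 4.0 1.5 3.5
  endloop
 endfacet
 facet normal 0.240 -0.361 -0.901
  outer loop
   vertex 4.5 2.5 2.0
   vertex 1.5 0.5 2.0
   vertex 1.5 3.0 1.0
  endloop
 endfacet
 facet normal 0.520 -0.780 -0.347
  outer loop
   vertex 4.5 2.5 2.0
   vertex 4.0 1.5 3.5
   vertex 1.5 0.5 2.0
  endloop
 endfacet
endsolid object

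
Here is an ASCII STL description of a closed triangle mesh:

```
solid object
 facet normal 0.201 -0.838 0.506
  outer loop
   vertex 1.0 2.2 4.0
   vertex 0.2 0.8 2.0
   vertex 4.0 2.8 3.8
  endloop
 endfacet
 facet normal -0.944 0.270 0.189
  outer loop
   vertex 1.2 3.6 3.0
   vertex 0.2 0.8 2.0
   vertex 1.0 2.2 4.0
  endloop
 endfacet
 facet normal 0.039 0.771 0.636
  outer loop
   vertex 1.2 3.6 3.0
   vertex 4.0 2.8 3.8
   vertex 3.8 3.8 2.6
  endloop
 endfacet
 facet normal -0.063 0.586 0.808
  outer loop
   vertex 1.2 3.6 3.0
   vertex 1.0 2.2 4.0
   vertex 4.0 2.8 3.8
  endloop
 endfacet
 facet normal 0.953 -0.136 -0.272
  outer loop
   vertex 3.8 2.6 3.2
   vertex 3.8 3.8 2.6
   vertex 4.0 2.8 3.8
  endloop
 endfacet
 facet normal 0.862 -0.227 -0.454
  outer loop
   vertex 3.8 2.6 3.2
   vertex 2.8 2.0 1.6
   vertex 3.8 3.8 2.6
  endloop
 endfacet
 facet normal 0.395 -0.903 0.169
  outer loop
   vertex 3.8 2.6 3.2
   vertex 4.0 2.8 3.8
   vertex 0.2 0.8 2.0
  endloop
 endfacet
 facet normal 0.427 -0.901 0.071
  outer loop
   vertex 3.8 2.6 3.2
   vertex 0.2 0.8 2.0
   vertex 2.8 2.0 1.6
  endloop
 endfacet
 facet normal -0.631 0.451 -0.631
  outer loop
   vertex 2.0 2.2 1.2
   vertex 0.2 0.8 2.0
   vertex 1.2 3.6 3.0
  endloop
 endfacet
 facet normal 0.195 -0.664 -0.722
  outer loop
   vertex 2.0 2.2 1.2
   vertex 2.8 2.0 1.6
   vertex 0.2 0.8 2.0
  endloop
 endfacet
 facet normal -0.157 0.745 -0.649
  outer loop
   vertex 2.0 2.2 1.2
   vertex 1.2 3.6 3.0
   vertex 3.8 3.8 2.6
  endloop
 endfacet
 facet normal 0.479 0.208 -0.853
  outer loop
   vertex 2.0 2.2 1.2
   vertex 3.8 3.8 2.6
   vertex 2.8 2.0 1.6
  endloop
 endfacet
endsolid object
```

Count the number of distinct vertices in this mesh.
8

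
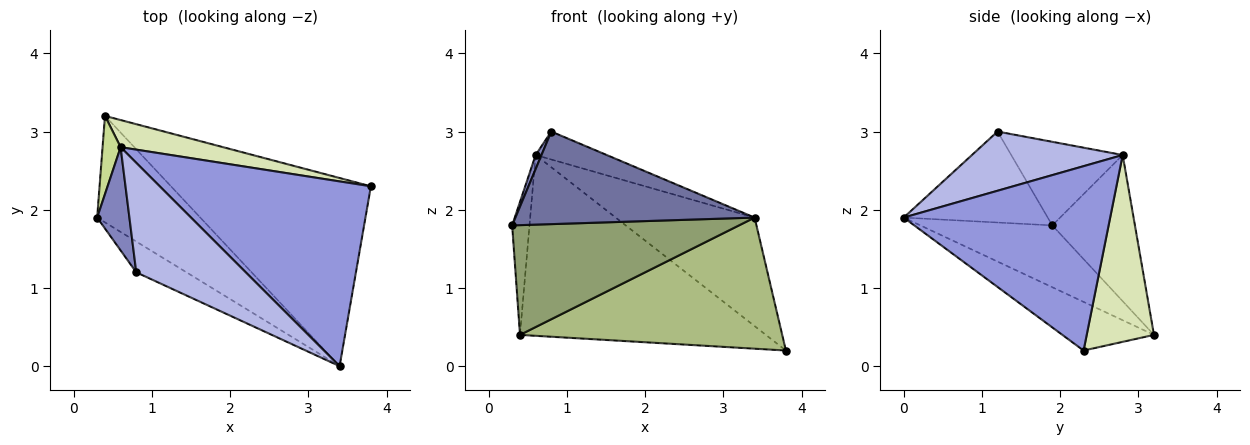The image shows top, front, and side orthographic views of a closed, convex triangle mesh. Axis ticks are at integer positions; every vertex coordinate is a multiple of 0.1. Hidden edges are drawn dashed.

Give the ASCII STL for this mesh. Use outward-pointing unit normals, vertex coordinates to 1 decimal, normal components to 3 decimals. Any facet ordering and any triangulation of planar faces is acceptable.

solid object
 facet normal -0.496 -0.824 -0.274
  outer loop
   vertex 0.8 1.2 3.0
   vertex 0.3 1.9 1.8
   vertex 3.4 0.0 1.9
  endloop
 endfacet
 facet normal -0.932 -0.049 0.360
  outer loop
   vertex 0.6 2.8 2.7
   vertex 0.3 1.9 1.8
   vertex 0.8 1.2 3.0
  endloop
 endfacet
 facet normal 0.601 0.405 0.689
  outer loop
   vertex 0.6 2.8 2.7
   vertex 3.4 0.0 1.9
   vertex 3.8 2.3 0.2
  endloop
 endfacet
 facet normal 0.464 0.219 0.858
  outer loop
   vertex 0.6 2.8 2.7
   vertex 0.8 1.2 3.0
   vertex 3.4 0.0 1.9
  endloop
 endfacet
 facet normal -0.385 -0.662 -0.643
  outer loop
   vertex 0.4 3.2 0.4
   vertex 3.4 0.0 1.9
   vertex 0.3 1.9 1.8
  endloop
 endfacet
 facet normal -0.196 -0.561 -0.805
  outer loop
   vertex 0.4 3.2 0.4
   vertex 3.8 2.3 0.2
   vertex 3.4 0.0 1.9
  endloop
 endfacet
 facet normal -0.972 0.204 0.120
  outer loop
   vertex 0.4 3.2 0.4
   vertex 0.3 1.9 1.8
   vertex 0.6 2.8 2.7
  endloop
 endfacet
 facet normal 0.261 0.955 0.143
  outer loop
   vertex 0.4 3.2 0.4
   vertex 0.6 2.8 2.7
   vertex 3.8 2.3 0.2
  endloop
 endfacet
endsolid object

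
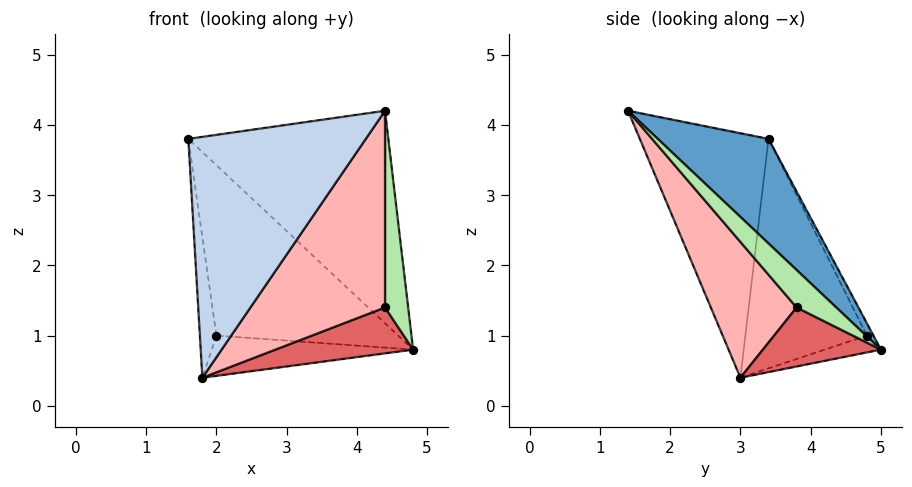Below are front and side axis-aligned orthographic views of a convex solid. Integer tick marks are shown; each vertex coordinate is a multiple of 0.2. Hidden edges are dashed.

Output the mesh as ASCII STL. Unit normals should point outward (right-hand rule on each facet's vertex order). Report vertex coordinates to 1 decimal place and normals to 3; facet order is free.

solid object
 facet normal 0.345 0.624 0.701
  outer loop
   vertex 4.4 1.4 4.2
   vertex 4.8 5.0 0.8
   vertex 1.6 3.4 3.8
  endloop
 endfacet
 facet normal -0.586 -0.808 0.061
  outer loop
   vertex 1.8 3.0 0.4
   vertex 4.4 1.4 4.2
   vertex 1.6 3.4 3.8
  endloop
 endfacet
 facet normal -0.032 0.896 0.443
  outer loop
   vertex 2.0 4.8 1.0
   vertex 1.6 3.4 3.8
   vertex 4.8 5.0 0.8
  endloop
 endfacet
 facet normal -0.988 0.134 -0.074
  outer loop
   vertex 2.0 4.8 1.0
   vertex 1.8 3.0 0.4
   vertex 1.6 3.4 3.8
  endloop
 endfacet
 facet normal -0.090 0.324 -0.942
  outer loop
   vertex 2.0 4.8 1.0
   vertex 4.8 5.0 0.8
   vertex 1.8 3.0 0.4
  endloop
 endfacet
 facet normal 0.793 -0.463 -0.396
  outer loop
   vertex 4.4 3.8 1.4
   vertex 4.8 5.0 0.8
   vertex 4.4 1.4 4.2
  endloop
 endfacet
 facet normal 0.441 -0.515 -0.735
  outer loop
   vertex 4.4 3.8 1.4
   vertex 1.8 3.0 0.4
   vertex 4.8 5.0 0.8
  endloop
 endfacet
 facet normal 0.436 -0.683 -0.586
  outer loop
   vertex 4.4 3.8 1.4
   vertex 4.4 1.4 4.2
   vertex 1.8 3.0 0.4
  endloop
 endfacet
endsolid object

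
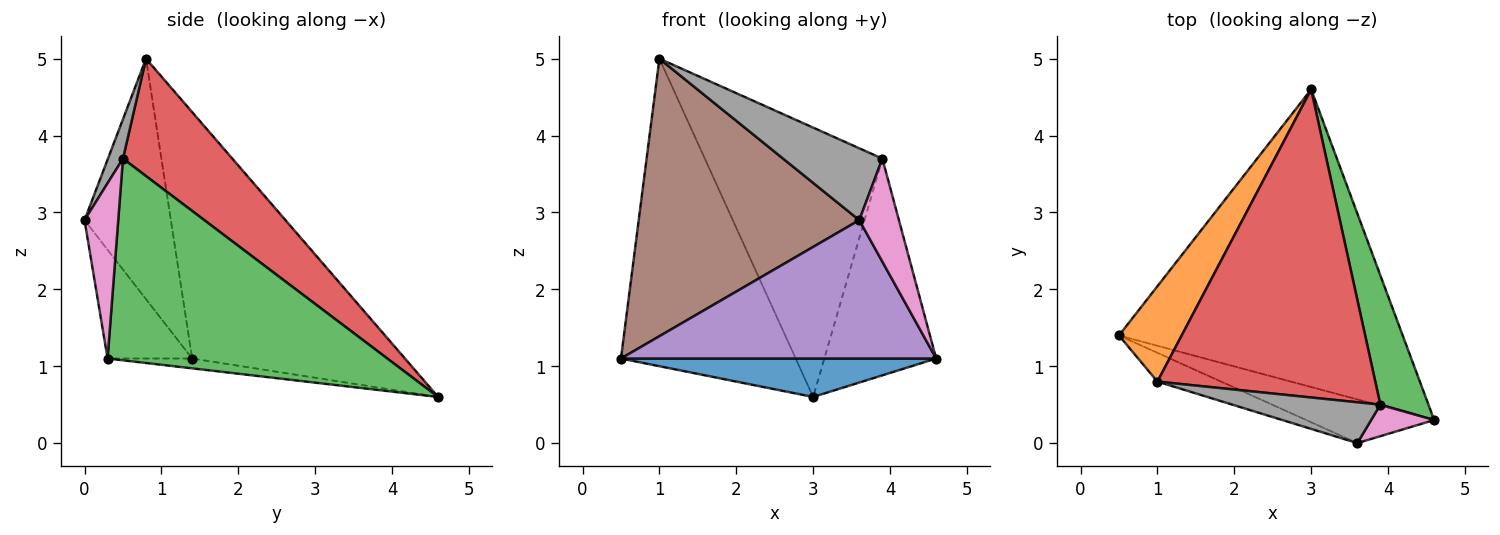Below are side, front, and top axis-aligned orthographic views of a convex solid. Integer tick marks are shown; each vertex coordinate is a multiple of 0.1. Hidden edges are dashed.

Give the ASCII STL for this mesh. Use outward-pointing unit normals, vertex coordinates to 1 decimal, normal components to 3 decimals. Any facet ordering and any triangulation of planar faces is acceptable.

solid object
 facet normal -0.034 -0.128 -0.991
  outer loop
   vertex 3.0 4.6 0.6
   vertex 4.6 0.3 1.1
   vertex 0.5 1.4 1.1
  endloop
 endfacet
 facet normal -0.758 0.623 0.193
  outer loop
   vertex 1.0 0.8 5.0
   vertex 3.0 4.6 0.6
   vertex 0.5 1.4 1.1
  endloop
 endfacet
 facet normal 0.907 0.362 0.216
  outer loop
   vertex 3.9 0.5 3.7
   vertex 4.6 0.3 1.1
   vertex 3.0 4.6 0.6
  endloop
 endfacet
 facet normal 0.376 0.610 0.698
  outer loop
   vertex 3.9 0.5 3.7
   vertex 3.0 4.6 0.6
   vertex 1.0 0.8 5.0
  endloop
 endfacet
 facet normal -0.248 -0.924 -0.292
  outer loop
   vertex 3.6 0.0 2.9
   vertex 0.5 1.4 1.1
   vertex 4.6 0.3 1.1
  endloop
 endfacet
 facet normal -0.363 -0.927 -0.096
  outer loop
   vertex 3.6 0.0 2.9
   vertex 1.0 0.8 5.0
   vertex 0.5 1.4 1.1
  endloop
 endfacet
 facet normal 0.631 -0.742 0.227
  outer loop
   vertex 3.6 0.0 2.9
   vertex 4.6 0.3 1.1
   vertex 3.9 0.5 3.7
  endloop
 endfacet
 facet normal 0.130 -0.862 0.490
  outer loop
   vertex 3.6 0.0 2.9
   vertex 3.9 0.5 3.7
   vertex 1.0 0.8 5.0
  endloop
 endfacet
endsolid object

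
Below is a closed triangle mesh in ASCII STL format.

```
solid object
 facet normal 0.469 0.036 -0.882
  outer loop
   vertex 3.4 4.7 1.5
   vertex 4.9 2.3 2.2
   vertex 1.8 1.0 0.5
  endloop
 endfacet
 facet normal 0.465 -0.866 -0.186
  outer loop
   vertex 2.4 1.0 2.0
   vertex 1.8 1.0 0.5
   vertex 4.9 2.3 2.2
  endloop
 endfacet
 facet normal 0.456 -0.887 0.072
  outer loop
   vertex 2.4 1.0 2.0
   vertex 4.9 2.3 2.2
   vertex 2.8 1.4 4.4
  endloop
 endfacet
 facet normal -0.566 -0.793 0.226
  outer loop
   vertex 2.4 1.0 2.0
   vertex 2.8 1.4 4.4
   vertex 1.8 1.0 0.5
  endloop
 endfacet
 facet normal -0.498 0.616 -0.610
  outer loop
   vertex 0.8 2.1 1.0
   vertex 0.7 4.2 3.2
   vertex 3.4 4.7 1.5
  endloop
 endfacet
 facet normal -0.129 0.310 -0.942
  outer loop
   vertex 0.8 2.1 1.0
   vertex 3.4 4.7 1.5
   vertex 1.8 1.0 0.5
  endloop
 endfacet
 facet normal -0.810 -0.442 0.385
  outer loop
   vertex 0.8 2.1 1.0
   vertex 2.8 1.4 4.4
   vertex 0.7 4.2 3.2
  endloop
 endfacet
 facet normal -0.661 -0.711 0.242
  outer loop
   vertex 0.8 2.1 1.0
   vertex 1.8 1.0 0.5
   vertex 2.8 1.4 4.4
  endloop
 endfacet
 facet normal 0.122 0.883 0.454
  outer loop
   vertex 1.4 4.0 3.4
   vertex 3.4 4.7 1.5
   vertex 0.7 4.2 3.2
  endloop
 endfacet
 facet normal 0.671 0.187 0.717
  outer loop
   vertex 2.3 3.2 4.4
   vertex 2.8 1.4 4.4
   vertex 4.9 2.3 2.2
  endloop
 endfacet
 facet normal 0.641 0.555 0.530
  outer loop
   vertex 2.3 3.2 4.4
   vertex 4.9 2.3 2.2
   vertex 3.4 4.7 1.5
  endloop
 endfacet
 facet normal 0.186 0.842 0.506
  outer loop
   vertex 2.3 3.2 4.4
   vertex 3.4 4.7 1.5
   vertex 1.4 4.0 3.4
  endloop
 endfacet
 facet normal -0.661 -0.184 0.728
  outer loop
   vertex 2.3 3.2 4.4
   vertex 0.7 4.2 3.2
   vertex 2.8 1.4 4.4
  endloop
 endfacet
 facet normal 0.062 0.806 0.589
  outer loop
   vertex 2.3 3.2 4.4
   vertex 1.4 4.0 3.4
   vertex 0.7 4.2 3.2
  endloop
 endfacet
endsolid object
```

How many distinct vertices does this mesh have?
9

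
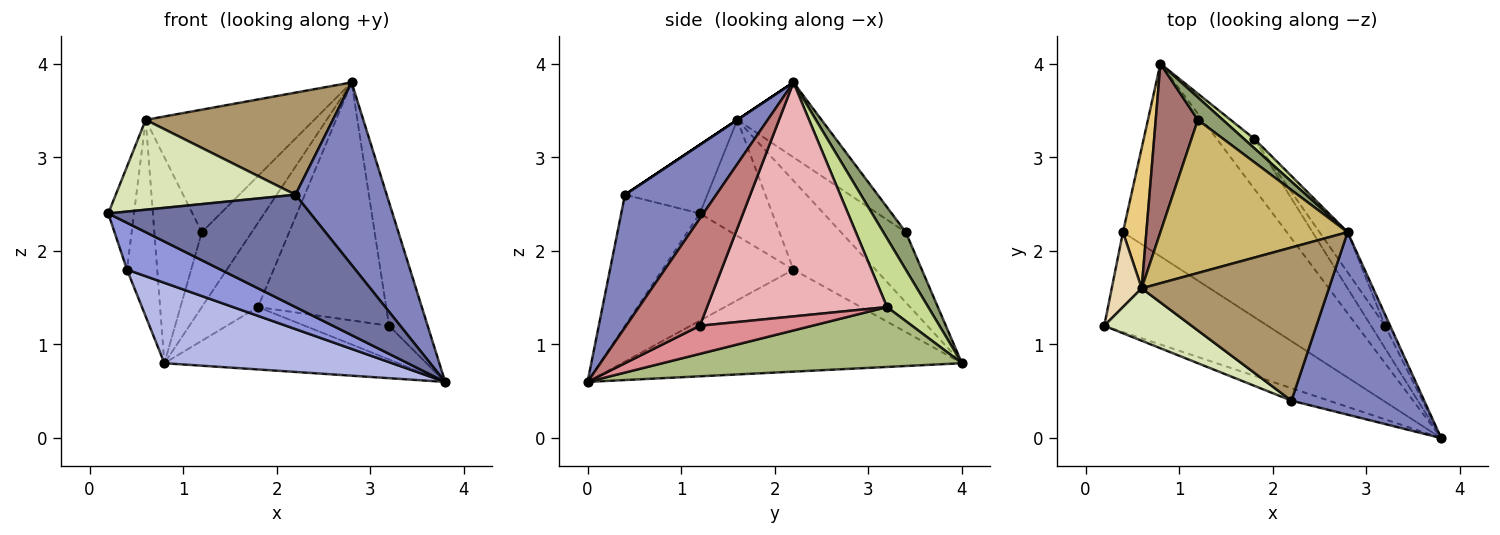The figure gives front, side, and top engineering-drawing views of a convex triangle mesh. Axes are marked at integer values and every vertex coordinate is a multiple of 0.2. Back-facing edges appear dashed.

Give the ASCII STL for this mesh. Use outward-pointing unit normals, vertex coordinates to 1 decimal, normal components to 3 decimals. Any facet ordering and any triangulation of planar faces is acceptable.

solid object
 facet normal -0.361 -0.927 -0.103
  outer loop
   vertex 2.2 0.4 2.6
   vertex 0.2 1.2 2.4
   vertex 3.8 0.0 0.6
  endloop
 endfacet
 facet normal 0.577 -0.577 0.577
  outer loop
   vertex 2.2 0.4 2.6
   vertex 3.8 0.0 0.6
   vertex 2.8 2.2 3.8
  endloop
 endfacet
 facet normal -0.511 -0.365 -0.778
  outer loop
   vertex 0.4 2.2 1.8
   vertex 3.8 0.0 0.6
   vertex 0.2 1.2 2.4
  endloop
 endfacet
 facet normal -0.498 -0.334 -0.800
  outer loop
   vertex 0.4 2.2 1.8
   vertex 0.8 4.0 0.8
   vertex 3.8 0.0 0.6
  endloop
 endfacet
 facet normal 0.396 0.880 0.264
  outer loop
   vertex 1.2 3.4 2.2
   vertex 2.8 2.2 3.8
   vertex 0.8 4.0 0.8
  endloop
 endfacet
 facet normal 0.707 0.552 -0.442
  outer loop
   vertex 1.8 3.2 1.4
   vertex 3.8 0.0 0.6
   vertex 0.8 4.0 0.8
  endloop
 endfacet
 facet normal 0.589 0.803 0.089
  outer loop
   vertex 1.8 3.2 1.4
   vertex 0.8 4.0 0.8
   vertex 2.8 2.2 3.8
  endloop
 endfacet
 facet normal -0.368 -0.803 0.468
  outer loop
   vertex 0.6 1.6 3.4
   vertex 0.2 1.2 2.4
   vertex 2.2 0.4 2.6
  endloop
 endfacet
 facet normal 0.000 -0.555 0.832
  outer loop
   vertex 0.6 1.6 3.4
   vertex 2.2 0.4 2.6
   vertex 2.8 2.2 3.8
  endloop
 endfacet
 facet normal -0.298 0.596 0.745
  outer loop
   vertex 0.6 1.6 3.4
   vertex 2.8 2.2 3.8
   vertex 1.2 3.4 2.2
  endloop
 endfacet
 facet normal -0.911 0.336 0.240
  outer loop
   vertex 0.6 1.6 3.4
   vertex 0.8 4.0 0.8
   vertex 0.4 2.2 1.8
  endloop
 endfacet
 facet normal -0.916 0.325 0.236
  outer loop
   vertex 0.6 1.6 3.4
   vertex 0.4 2.2 1.8
   vertex 0.2 1.2 2.4
  endloop
 endfacet
 facet normal -0.726 0.532 0.436
  outer loop
   vertex 0.6 1.6 3.4
   vertex 1.2 3.4 2.2
   vertex 0.8 4.0 0.8
  endloop
 endfacet
 facet normal 0.885 0.464 -0.042
  outer loop
   vertex 3.2 1.2 1.2
   vertex 2.8 2.2 3.8
   vertex 3.8 0.0 0.6
  endloop
 endfacet
 facet normal 0.743 0.557 -0.371
  outer loop
   vertex 3.2 1.2 1.2
   vertex 3.8 0.0 0.6
   vertex 1.8 3.2 1.4
  endloop
 endfacet
 facet normal 0.811 0.577 -0.097
  outer loop
   vertex 3.2 1.2 1.2
   vertex 1.8 3.2 1.4
   vertex 2.8 2.2 3.8
  endloop
 endfacet
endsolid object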